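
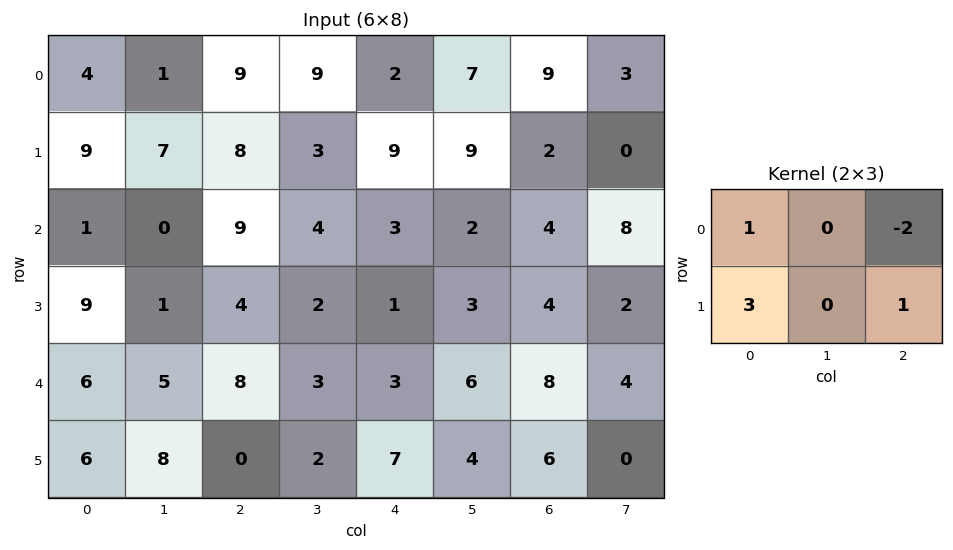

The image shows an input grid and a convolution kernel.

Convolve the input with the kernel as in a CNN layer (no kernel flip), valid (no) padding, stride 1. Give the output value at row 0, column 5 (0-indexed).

The receptive field on the input at this output position is [7 9 3 / 9 2 0]. Elementwise product with the kernel and sum: 7·1 + 3·-2 + 9·3 + 0·1.

28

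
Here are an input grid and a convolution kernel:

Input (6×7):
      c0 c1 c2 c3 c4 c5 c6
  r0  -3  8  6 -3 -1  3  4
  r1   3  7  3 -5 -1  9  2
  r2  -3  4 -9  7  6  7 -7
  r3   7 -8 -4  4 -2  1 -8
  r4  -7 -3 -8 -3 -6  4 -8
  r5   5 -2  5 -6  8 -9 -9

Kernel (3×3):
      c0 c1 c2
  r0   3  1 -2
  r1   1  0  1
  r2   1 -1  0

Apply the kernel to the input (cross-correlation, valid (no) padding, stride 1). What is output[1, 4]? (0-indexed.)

The receptive field on the input at this output position is [-1 9 2 / 6 7 -7 / -2 1 -8]. Elementwise product with the kernel and sum: -1·3 + 9·1 + 2·-2 + 6·1 + -7·1 + -2·1 + 1·-1.

-2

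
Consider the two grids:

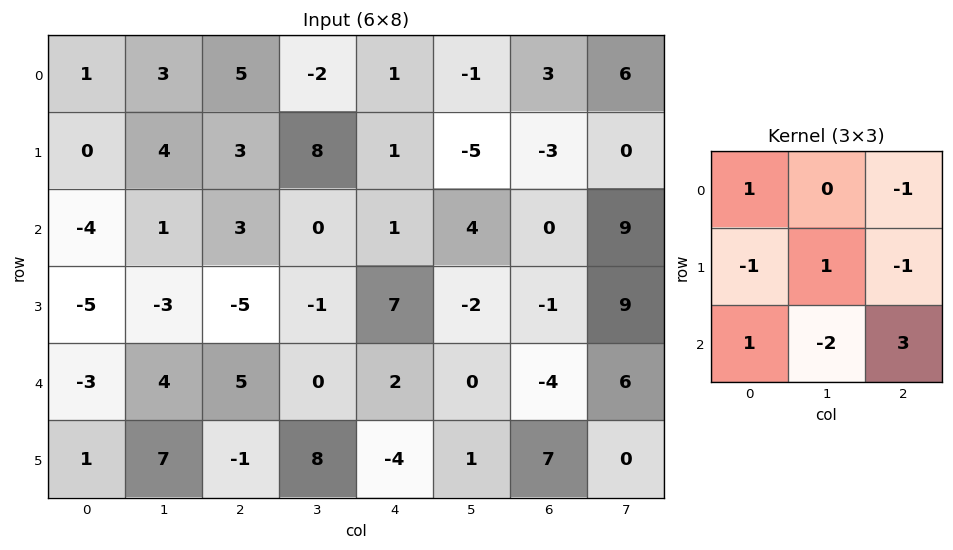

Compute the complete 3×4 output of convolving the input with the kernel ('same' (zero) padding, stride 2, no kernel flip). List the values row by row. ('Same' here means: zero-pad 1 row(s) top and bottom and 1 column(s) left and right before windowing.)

10 26 -5 -1
-8 2 -11 9
15 32 22 -34

Output[0,0]: The receptive field on the zero-padded input at this output position is [0 0 0 / 0 1 3 / 0 0 4]. Elementwise product with the kernel and sum: 0·1 + 0·-1 + 0·-1 + 1·1 + 3·-1 + 0·1 + 0·-2 + 4·3.
Output[0,1]: The receptive field on the zero-padded input at this output position is [0 0 0 / 3 5 -2 / 4 3 8]. Elementwise product with the kernel and sum: 0·1 + 0·-1 + 3·-1 + 5·1 + -2·-1 + 4·1 + 3·-2 + 8·3.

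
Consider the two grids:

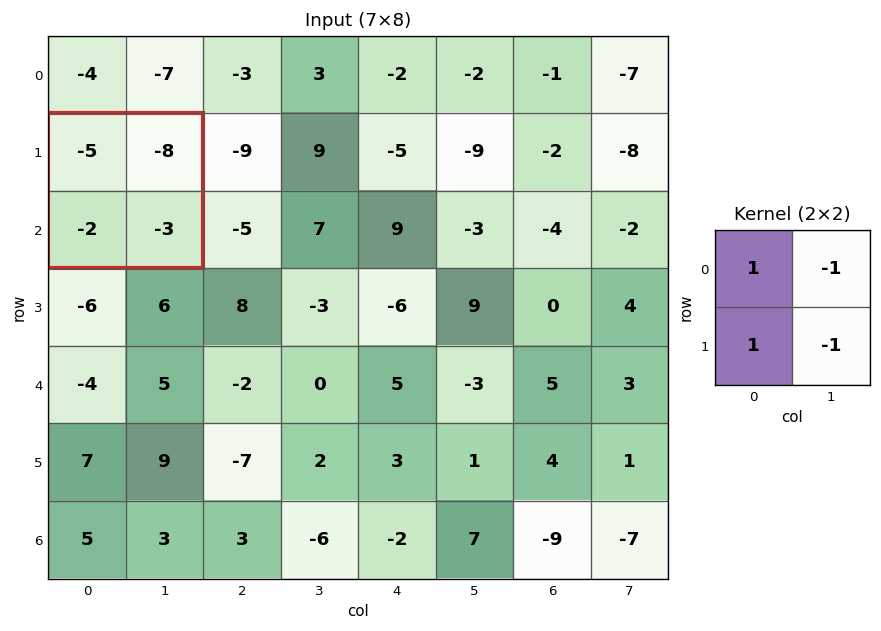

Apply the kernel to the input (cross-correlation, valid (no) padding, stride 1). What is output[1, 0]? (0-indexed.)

The receptive field on the input at this output position is [-5 -8 / -2 -3]. Elementwise product with the kernel and sum: -5·1 + -8·-1 + -2·1 + -3·-1.

4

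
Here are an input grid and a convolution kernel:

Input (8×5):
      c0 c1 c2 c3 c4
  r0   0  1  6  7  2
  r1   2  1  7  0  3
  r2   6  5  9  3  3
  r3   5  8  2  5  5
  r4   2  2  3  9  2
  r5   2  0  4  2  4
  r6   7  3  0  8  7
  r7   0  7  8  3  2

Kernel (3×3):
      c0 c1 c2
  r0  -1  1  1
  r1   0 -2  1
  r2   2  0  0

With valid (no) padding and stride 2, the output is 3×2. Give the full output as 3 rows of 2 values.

Output[0,0]: The receptive field on the input at this output position is [0 1 6 / 2 1 7 / 6 5 9]. Elementwise product with the kernel and sum: 0·-1 + 1·1 + 6·1 + 1·-2 + 7·1 + 6·2.
Output[0,1]: The receptive field on the input at this output position is [6 7 2 / 7 0 3 / 9 3 3]. Elementwise product with the kernel and sum: 6·-1 + 7·1 + 2·1 + 0·-2 + 3·1 + 9·2.

24 24
-2 -2
21 8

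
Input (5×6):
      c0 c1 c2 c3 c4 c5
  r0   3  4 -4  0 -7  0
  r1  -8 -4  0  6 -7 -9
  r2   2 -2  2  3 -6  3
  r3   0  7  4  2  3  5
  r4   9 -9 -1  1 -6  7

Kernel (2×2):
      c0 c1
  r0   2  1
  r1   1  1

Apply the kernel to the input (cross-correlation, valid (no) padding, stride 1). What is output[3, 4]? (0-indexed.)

12

The receptive field on the input at this output position is [3 5 / -6 7]. Elementwise product with the kernel and sum: 3·2 + 5·1 + -6·1 + 7·1.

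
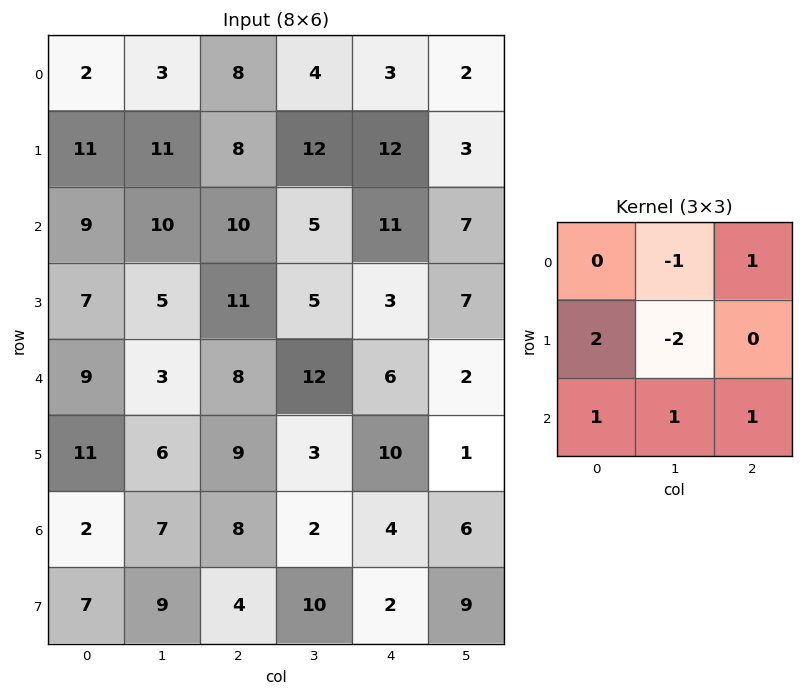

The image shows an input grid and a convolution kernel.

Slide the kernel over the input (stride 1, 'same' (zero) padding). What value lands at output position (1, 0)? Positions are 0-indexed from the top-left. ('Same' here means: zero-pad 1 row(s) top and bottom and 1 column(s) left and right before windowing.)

The receptive field on the zero-padded input at this output position is [0 2 3 / 0 11 11 / 0 9 10]. Elementwise product with the kernel and sum: 2·-1 + 3·1 + 0·2 + 11·-2 + 0·1 + 9·1 + 10·1.

-2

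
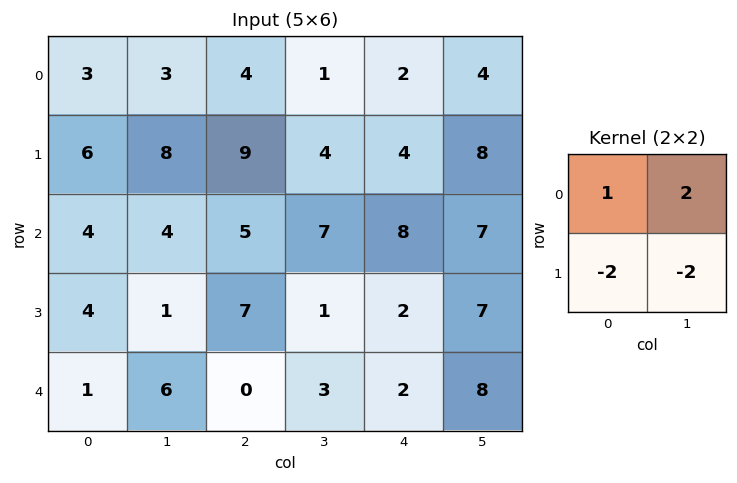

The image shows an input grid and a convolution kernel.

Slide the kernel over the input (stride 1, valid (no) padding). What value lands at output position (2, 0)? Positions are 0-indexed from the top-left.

2

The receptive field on the input at this output position is [4 4 / 4 1]. Elementwise product with the kernel and sum: 4·1 + 4·2 + 4·-2 + 1·-2.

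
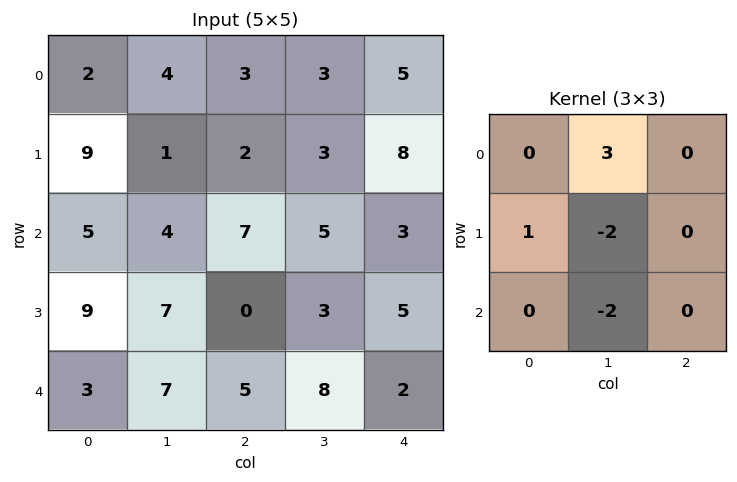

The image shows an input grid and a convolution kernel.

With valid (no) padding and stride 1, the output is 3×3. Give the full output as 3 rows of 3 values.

11 -8 -5
-14 -4 0
-7 18 -7

Output[0,0]: The receptive field on the input at this output position is [2 4 3 / 9 1 2 / 5 4 7]. Elementwise product with the kernel and sum: 4·3 + 9·1 + 1·-2 + 4·-2.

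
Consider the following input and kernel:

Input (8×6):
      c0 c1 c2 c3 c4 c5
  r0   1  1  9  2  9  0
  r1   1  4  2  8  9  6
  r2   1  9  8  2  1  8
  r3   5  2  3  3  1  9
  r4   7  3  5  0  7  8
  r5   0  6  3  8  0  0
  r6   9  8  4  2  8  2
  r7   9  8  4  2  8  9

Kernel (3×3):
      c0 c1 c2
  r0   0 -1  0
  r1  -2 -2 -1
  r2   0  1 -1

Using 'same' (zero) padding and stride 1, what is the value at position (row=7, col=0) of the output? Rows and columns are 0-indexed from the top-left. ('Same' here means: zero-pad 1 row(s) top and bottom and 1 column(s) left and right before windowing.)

-35

The receptive field on the zero-padded input at this output position is [0 9 8 / 0 9 8 / 0 0 0]. Elementwise product with the kernel and sum: 9·-1 + 0·-2 + 9·-2 + 8·-1 + 0·1 + 0·-1.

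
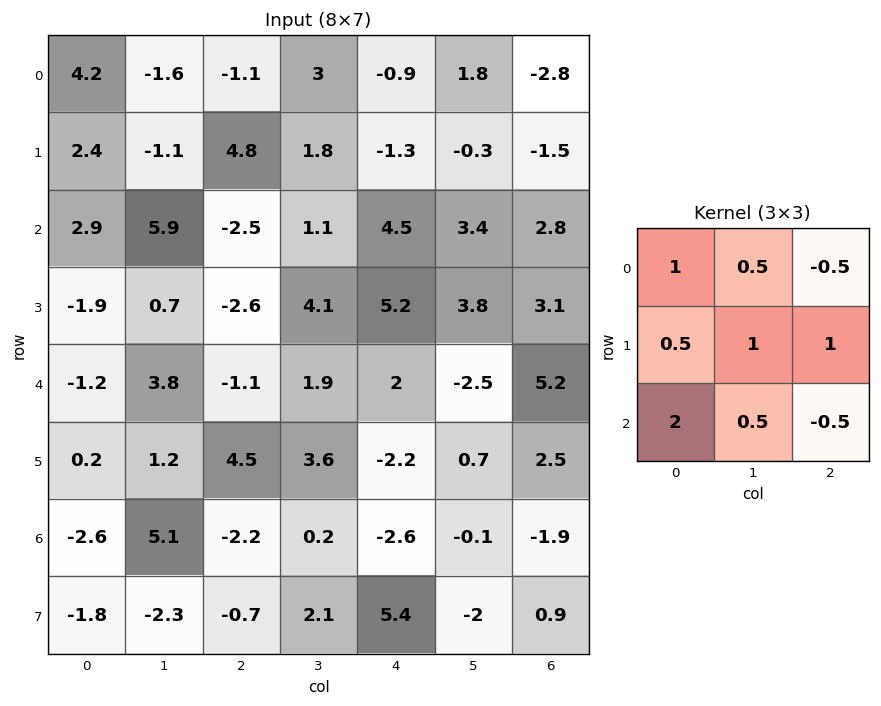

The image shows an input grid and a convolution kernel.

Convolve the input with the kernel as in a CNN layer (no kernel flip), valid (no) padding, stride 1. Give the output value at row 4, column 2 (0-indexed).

The receptive field on the input at this output position is [-1.1 1.9 2 / 4.5 3.6 -2.2 / -2.2 0.2 -2.6]. Elementwise product with the kernel and sum: -1.1·1 + 1.9·0.5 + 2·-0.5 + 4.5·0.5 + 3.6·1 + -2.2·1 + -2.2·2 + 0.2·0.5 + -2.6·-0.5.

-0.5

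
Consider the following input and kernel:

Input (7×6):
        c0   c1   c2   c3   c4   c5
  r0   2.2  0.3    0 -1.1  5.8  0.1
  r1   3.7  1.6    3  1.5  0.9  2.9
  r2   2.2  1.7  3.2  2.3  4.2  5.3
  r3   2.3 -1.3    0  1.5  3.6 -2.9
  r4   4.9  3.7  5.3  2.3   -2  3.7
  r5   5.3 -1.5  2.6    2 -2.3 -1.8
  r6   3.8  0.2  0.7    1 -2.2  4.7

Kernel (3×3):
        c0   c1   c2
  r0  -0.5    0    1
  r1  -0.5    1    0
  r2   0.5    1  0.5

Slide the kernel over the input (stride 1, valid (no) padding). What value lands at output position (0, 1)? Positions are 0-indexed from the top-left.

6.15

The receptive field on the input at this output position is [0.3 0 -1.1 / 1.6 3 1.5 / 1.7 3.2 2.3]. Elementwise product with the kernel and sum: 0.3·-0.5 + -1.1·1 + 1.6·-0.5 + 3·1 + 1.7·0.5 + 3.2·1 + 2.3·0.5.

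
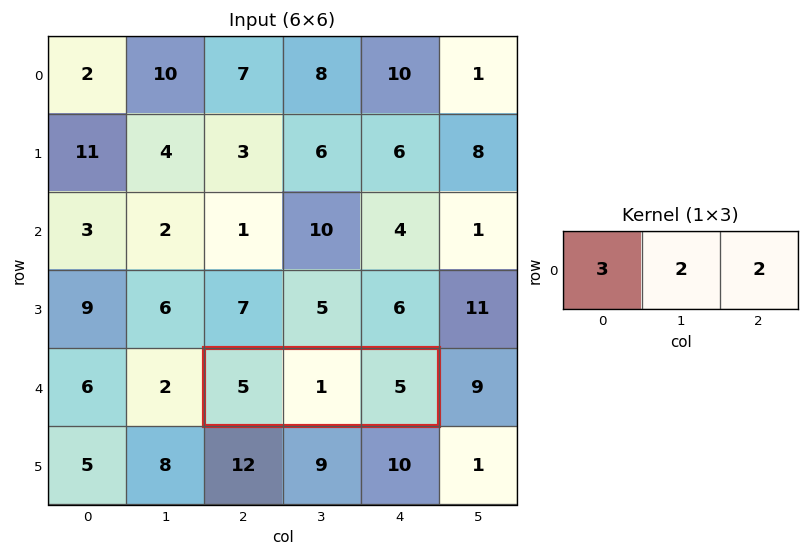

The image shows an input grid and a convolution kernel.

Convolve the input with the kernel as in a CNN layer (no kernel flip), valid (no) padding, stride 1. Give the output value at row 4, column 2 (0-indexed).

The receptive field on the input at this output position is [5 1 5]. Elementwise product with the kernel and sum: 5·3 + 1·2 + 5·2.

27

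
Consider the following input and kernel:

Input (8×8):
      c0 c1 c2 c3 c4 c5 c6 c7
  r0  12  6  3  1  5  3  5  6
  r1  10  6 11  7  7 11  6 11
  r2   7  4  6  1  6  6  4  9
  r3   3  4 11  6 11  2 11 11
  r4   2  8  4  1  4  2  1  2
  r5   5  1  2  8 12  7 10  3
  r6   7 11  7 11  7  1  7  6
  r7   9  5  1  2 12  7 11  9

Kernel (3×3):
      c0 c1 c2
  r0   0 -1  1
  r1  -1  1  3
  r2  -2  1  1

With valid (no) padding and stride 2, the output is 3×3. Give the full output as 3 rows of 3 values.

22 16 22
44 30 17
2 49 18

Output[0,0]: The receptive field on the input at this output position is [12 6 3 / 10 6 11 / 7 4 6]. Elementwise product with the kernel and sum: 6·-1 + 3·1 + 10·-1 + 6·1 + 11·3 + 7·-2 + 4·1 + 6·1.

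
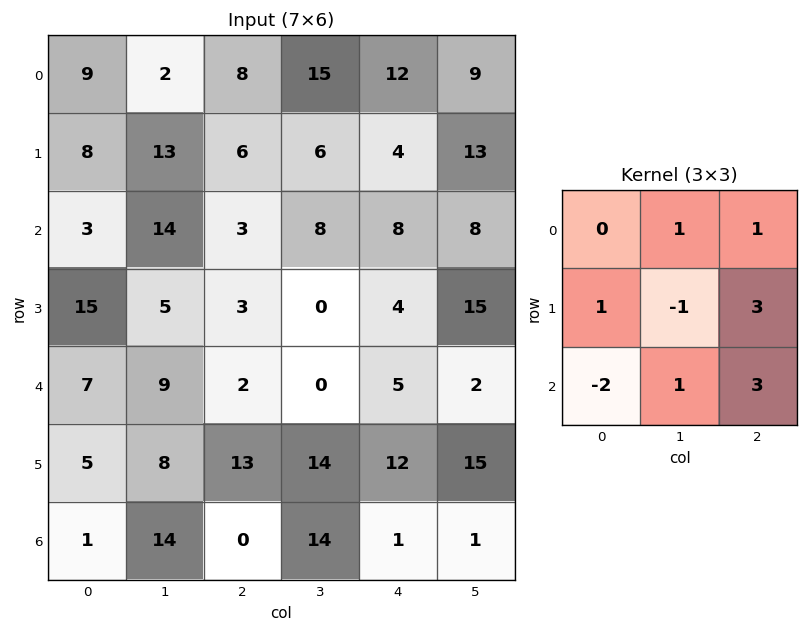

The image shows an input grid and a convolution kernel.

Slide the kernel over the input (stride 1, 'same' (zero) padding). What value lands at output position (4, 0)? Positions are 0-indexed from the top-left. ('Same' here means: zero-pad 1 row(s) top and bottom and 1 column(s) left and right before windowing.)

69

The receptive field on the zero-padded input at this output position is [0 15 5 / 0 7 9 / 0 5 8]. Elementwise product with the kernel and sum: 15·1 + 5·1 + 0·1 + 7·-1 + 9·3 + 0·-2 + 5·1 + 8·3.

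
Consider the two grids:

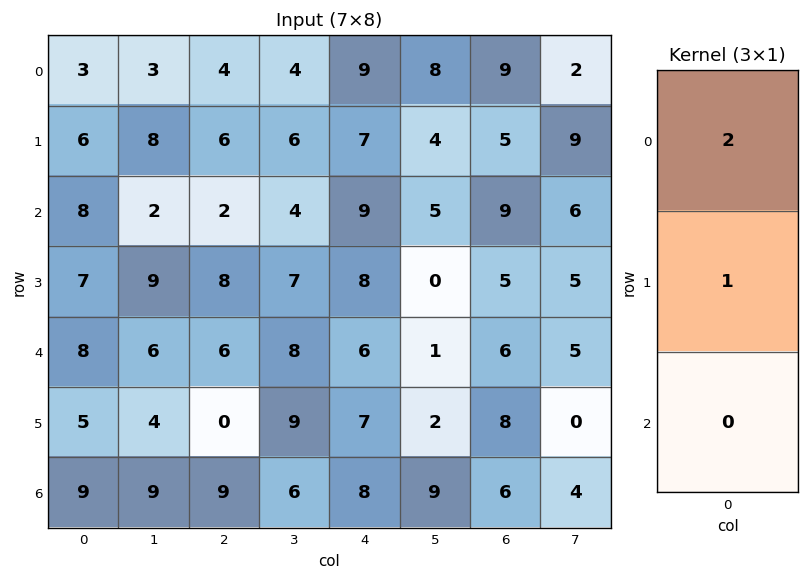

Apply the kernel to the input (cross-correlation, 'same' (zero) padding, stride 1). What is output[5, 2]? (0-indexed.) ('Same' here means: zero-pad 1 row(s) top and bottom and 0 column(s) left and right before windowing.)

The receptive field on the zero-padded input at this output position is [6 / 0 / 9]. Elementwise product with the kernel and sum: 6·2 + 0·1.

12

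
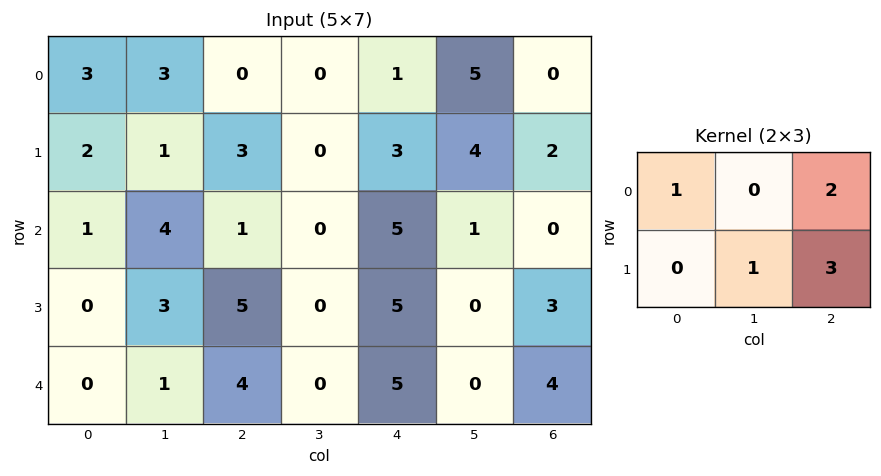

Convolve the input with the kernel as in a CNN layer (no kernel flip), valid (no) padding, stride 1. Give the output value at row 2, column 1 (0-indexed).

The receptive field on the input at this output position is [4 1 0 / 3 5 0]. Elementwise product with the kernel and sum: 4·1 + 0·2 + 5·1 + 0·3.

9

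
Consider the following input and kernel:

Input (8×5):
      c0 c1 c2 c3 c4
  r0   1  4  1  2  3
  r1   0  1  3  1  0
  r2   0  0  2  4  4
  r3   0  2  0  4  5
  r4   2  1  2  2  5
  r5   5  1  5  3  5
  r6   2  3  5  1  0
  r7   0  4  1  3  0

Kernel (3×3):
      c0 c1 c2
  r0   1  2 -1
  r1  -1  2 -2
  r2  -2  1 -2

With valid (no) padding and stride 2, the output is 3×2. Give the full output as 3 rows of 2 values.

0 -7
-5 -8
-22 -17

Output[0,0]: The receptive field on the input at this output position is [1 4 1 / 0 1 3 / 0 0 2]. Elementwise product with the kernel and sum: 1·1 + 4·2 + 1·-1 + 0·-1 + 1·2 + 3·-2 + 0·-2 + 0·1 + 2·-2.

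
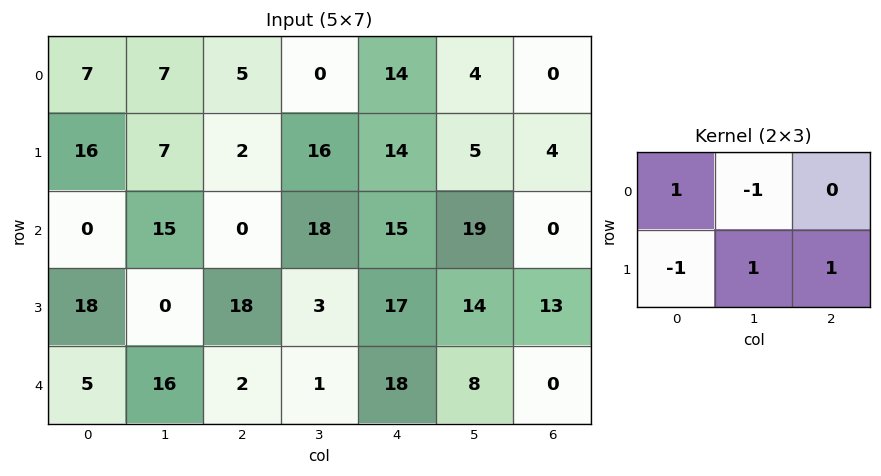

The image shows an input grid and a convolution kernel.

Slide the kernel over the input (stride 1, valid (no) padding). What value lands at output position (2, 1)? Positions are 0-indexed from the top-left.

The receptive field on the input at this output position is [15 0 18 / 0 18 3]. Elementwise product with the kernel and sum: 15·1 + 0·-1 + 0·-1 + 18·1 + 3·1.

36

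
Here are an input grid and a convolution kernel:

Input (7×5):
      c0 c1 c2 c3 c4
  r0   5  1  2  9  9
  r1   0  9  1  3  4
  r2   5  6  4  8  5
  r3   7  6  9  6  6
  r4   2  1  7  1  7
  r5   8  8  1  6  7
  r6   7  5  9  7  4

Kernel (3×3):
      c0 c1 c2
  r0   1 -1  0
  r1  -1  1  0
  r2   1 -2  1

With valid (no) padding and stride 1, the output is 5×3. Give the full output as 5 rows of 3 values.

10 -3 -12
-4 0 5
5 -7 5
-7 15 -7
7 -19 10

Output[0,0]: The receptive field on the input at this output position is [5 1 2 / 0 9 1 / 5 6 4]. Elementwise product with the kernel and sum: 5·1 + 1·-1 + 0·-1 + 9·1 + 5·1 + 6·-2 + 4·1.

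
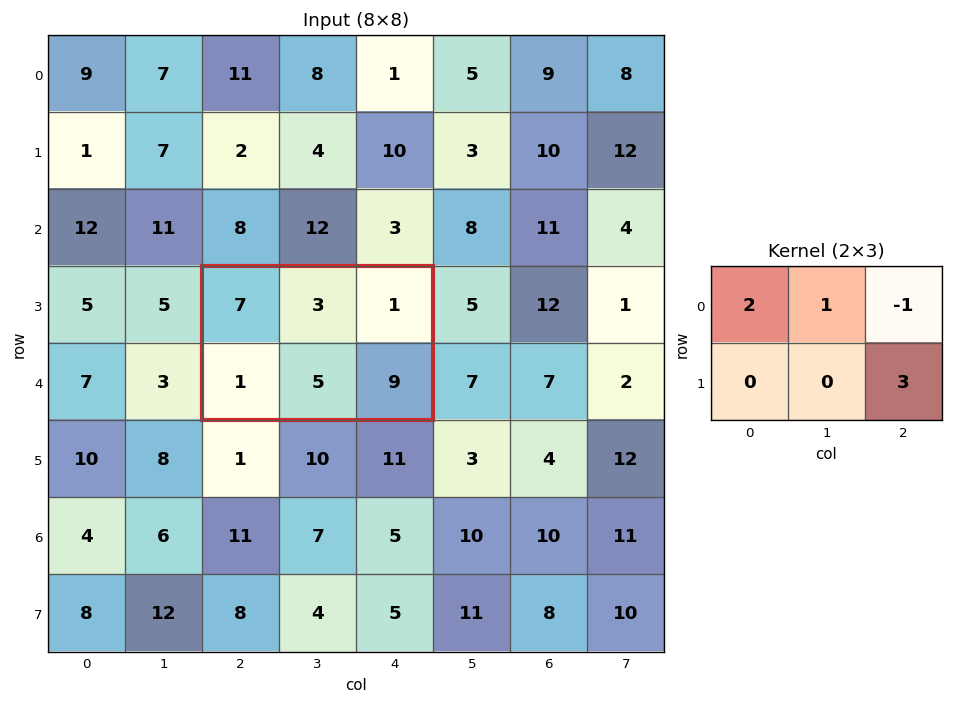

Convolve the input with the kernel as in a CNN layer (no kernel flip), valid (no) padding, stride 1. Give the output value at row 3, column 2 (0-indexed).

43

The receptive field on the input at this output position is [7 3 1 / 1 5 9]. Elementwise product with the kernel and sum: 7·2 + 3·1 + 1·-1 + 9·3.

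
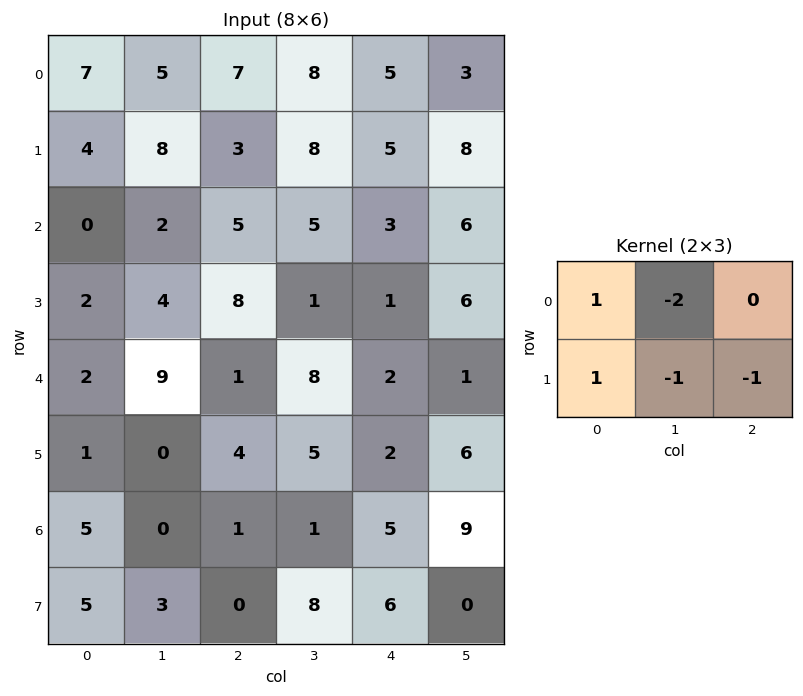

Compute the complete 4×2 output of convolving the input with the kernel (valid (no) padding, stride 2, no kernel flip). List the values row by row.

-10 -19
-14 1
-19 -18
7 -15

Output[0,0]: The receptive field on the input at this output position is [7 5 7 / 4 8 3]. Elementwise product with the kernel and sum: 7·1 + 5·-2 + 4·1 + 8·-1 + 3·-1.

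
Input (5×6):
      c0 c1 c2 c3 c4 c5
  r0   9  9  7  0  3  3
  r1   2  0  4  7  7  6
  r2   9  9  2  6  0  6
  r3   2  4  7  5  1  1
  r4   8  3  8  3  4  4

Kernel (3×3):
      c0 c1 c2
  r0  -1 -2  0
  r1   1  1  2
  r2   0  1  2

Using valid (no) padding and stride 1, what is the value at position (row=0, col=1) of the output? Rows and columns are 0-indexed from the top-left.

The receptive field on the input at this output position is [9 7 0 / 0 4 7 / 9 2 6]. Elementwise product with the kernel and sum: 9·-1 + 7·-2 + 0·1 + 4·1 + 7·2 + 2·1 + 6·2.

9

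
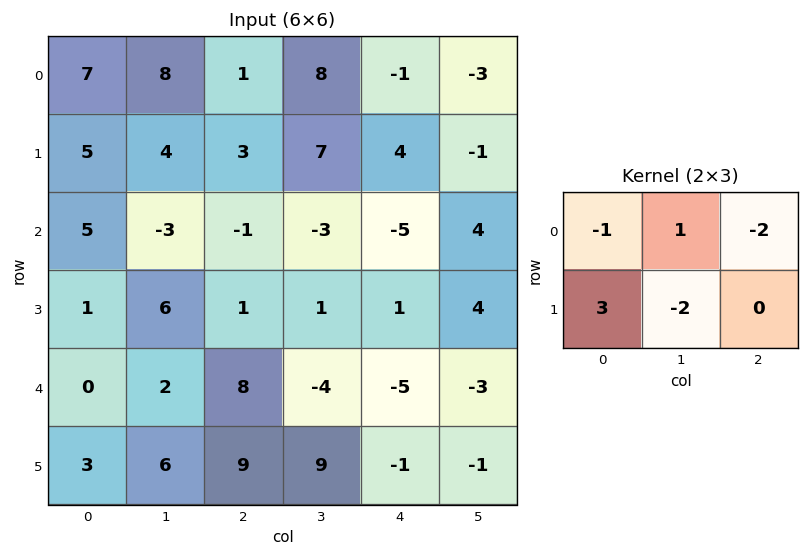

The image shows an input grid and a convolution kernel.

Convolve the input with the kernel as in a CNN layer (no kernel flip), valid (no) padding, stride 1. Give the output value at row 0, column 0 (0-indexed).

6

The receptive field on the input at this output position is [7 8 1 / 5 4 3]. Elementwise product with the kernel and sum: 7·-1 + 8·1 + 1·-2 + 5·3 + 4·-2.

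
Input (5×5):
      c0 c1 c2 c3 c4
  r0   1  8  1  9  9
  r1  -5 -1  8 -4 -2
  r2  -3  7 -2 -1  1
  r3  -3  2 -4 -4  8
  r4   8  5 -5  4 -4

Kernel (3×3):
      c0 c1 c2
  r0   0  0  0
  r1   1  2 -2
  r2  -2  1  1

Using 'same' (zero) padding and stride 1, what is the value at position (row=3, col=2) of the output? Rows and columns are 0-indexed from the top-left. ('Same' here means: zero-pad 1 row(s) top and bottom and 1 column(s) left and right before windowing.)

-9

The receptive field on the zero-padded input at this output position is [7 -2 -1 / 2 -4 -4 / 5 -5 4]. Elementwise product with the kernel and sum: 2·1 + -4·2 + -4·-2 + 5·-2 + -5·1 + 4·1.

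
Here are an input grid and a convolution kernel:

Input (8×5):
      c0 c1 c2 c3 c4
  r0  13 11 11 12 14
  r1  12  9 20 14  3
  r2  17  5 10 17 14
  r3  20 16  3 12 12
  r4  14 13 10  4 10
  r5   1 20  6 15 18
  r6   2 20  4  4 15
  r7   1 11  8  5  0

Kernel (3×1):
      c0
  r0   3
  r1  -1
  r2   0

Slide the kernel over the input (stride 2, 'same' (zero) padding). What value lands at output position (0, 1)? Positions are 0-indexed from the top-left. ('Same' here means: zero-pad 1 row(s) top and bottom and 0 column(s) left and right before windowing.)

The receptive field on the zero-padded input at this output position is [0 / 11 / 20]. Elementwise product with the kernel and sum: 0·3 + 11·-1.

-11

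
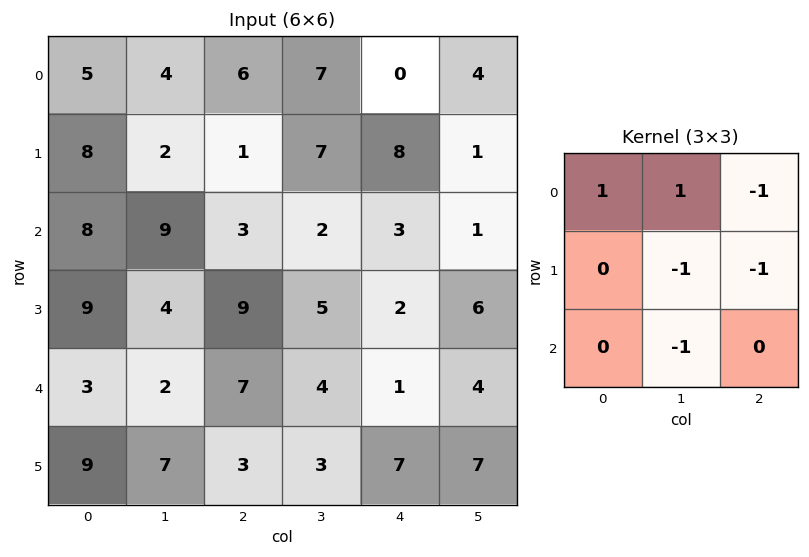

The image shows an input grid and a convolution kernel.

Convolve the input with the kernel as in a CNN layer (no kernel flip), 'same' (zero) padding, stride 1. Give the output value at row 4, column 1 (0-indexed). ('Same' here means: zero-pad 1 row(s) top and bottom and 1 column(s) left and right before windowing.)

-12

The receptive field on the zero-padded input at this output position is [9 4 9 / 3 2 7 / 9 7 3]. Elementwise product with the kernel and sum: 9·1 + 4·1 + 9·-1 + 2·-1 + 7·-1 + 7·-1.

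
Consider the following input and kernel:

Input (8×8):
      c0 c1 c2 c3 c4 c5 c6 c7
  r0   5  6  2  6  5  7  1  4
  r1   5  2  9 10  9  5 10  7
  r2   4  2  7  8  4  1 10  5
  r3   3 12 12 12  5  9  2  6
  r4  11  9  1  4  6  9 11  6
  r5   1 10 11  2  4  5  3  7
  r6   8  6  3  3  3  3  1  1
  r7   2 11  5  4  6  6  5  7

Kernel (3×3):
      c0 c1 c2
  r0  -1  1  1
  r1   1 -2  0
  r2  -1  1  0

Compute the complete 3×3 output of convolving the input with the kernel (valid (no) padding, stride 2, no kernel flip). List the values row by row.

Output[0,0]: The receptive field on the input at this output position is [5 6 2 / 5 2 9 / 4 2 7]. Elementwise product with the kernel and sum: 5·-1 + 6·1 + 2·1 + 5·1 + 2·-2 + 4·-1 + 2·1.
Output[0,1]: The receptive field on the input at this output position is [2 6 5 / 9 10 9 / 7 8 4]. Elementwise product with the kernel and sum: 2·-1 + 6·1 + 5·1 + 9·1 + 10·-2 + 7·-1 + 8·1.

2 -1 -1
-18 -4 -3
-22 16 8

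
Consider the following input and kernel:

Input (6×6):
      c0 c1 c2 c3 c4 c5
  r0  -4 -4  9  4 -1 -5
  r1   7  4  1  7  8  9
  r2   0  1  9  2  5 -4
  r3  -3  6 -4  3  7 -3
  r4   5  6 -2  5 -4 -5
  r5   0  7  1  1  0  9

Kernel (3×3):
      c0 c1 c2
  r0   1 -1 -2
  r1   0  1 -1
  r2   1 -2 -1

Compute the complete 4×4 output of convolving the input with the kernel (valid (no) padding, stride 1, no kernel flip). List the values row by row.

Output[0,0]: The receptive field on the input at this output position is [-4 -4 9 / 7 4 1 / 0 1 9]. Elementwise product with the kernel and sum: -4·1 + -4·-1 + 9·-2 + 4·1 + 1·-1 + 0·1 + 1·-2 + 9·-1.

-26 -46 6 10
-18 7 -42 -18
-14 -14 -15 33
-8 1 -13 -5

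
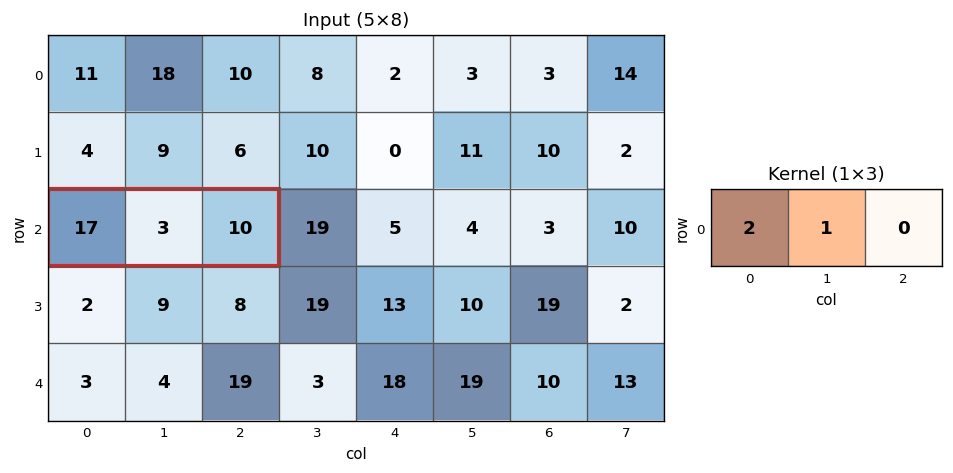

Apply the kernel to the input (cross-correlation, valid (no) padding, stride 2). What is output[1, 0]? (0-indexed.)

The receptive field on the input at this output position is [17 3 10]. Elementwise product with the kernel and sum: 17·2 + 3·1.

37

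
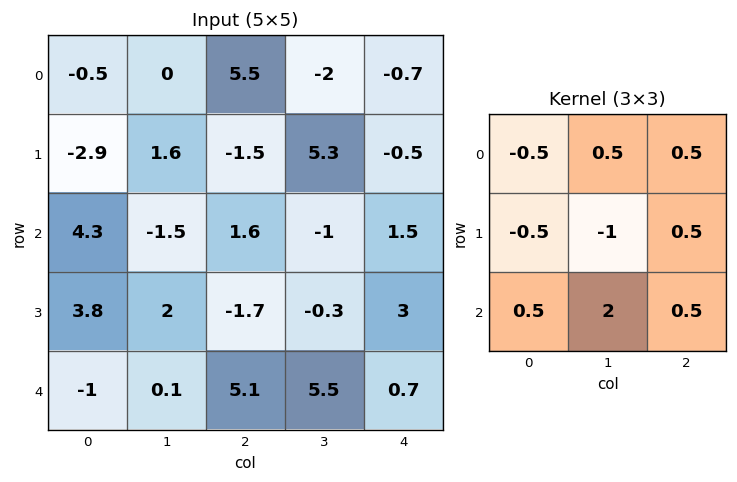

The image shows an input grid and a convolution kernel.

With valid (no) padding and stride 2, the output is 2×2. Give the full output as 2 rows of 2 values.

Output[0,0]: The receptive field on the input at this output position is [-0.5 0 5.5 / -2.9 1.6 -1.5 / 4.3 -1.5 1.6]. Elementwise product with the kernel and sum: -0.5·-0.5 + 0·0.5 + 5.5·0.5 + -2.9·-0.5 + 1.6·-1 + -1.5·0.5 + 4.3·0.5 + -1.5·2 + 1.6·0.5.
Output[0,1]: The receptive field on the input at this output position is [5.5 -2 -0.7 / -1.5 5.3 -0.5 / 1.6 -1 1.5]. Elementwise product with the kernel and sum: 5.5·-0.5 + -2·0.5 + -0.7·0.5 + -1.5·-0.5 + 5.3·-1 + -0.5·0.5 + 1.6·0.5 + -1·2 + 1.5·0.5.

2.05 -9.35
-4.6 16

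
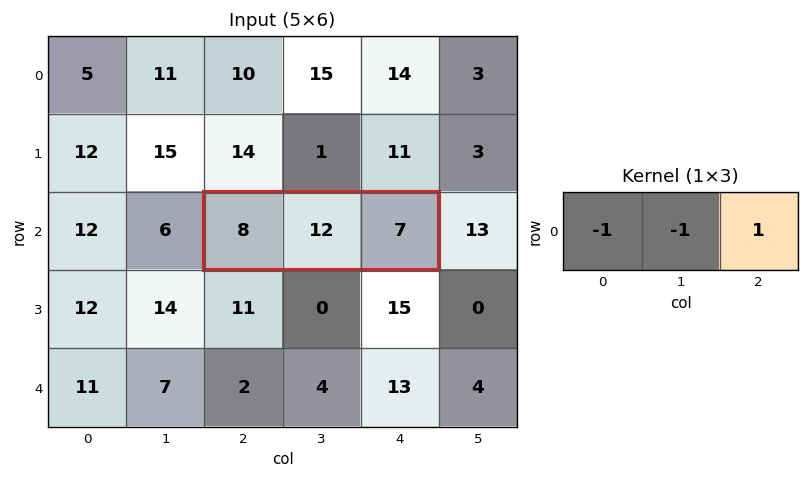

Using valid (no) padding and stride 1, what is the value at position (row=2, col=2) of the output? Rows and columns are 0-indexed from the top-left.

-13

The receptive field on the input at this output position is [8 12 7]. Elementwise product with the kernel and sum: 8·-1 + 12·-1 + 7·1.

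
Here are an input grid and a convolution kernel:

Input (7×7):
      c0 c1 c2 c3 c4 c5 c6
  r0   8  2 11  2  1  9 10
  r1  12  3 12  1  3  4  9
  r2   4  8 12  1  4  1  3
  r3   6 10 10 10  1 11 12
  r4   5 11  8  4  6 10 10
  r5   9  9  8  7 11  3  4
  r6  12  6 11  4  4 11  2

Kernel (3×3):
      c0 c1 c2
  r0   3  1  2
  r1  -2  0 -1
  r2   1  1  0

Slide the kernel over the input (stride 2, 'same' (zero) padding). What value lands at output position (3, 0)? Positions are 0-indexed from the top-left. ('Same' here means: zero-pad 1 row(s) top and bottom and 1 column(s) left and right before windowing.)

The receptive field on the zero-padded input at this output position is [0 9 9 / 0 12 6 / 0 0 0]. Elementwise product with the kernel and sum: 0·3 + 9·1 + 9·2 + 0·-2 + 6·-1 + 0·1 + 0·1.

21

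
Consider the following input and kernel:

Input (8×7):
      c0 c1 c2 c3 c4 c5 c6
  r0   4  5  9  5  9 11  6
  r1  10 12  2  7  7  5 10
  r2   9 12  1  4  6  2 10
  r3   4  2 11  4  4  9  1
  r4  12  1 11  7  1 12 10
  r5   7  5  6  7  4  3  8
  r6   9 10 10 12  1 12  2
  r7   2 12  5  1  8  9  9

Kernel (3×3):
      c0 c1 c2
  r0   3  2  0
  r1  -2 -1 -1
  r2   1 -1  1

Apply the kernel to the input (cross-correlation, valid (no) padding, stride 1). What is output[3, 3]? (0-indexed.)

-1

The receptive field on the input at this output position is [4 4 9 / 7 1 12 / 7 4 3]. Elementwise product with the kernel and sum: 4·3 + 4·2 + 7·-2 + 1·-1 + 12·-1 + 7·1 + 4·-1 + 3·1.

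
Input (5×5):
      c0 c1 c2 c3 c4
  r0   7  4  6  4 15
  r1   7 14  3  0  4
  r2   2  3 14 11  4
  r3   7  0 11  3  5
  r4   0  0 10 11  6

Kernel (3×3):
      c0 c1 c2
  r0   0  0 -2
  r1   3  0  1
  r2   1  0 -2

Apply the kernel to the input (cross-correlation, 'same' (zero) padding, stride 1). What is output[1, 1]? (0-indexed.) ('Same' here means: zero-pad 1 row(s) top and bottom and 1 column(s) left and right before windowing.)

-14

The receptive field on the zero-padded input at this output position is [7 4 6 / 7 14 3 / 2 3 14]. Elementwise product with the kernel and sum: 6·-2 + 7·3 + 3·1 + 2·1 + 14·-2.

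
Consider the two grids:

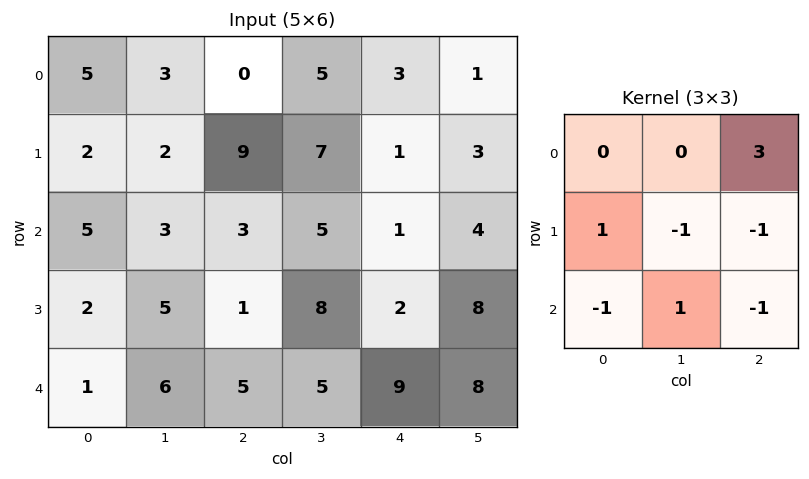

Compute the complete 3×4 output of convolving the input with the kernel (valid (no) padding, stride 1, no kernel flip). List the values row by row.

Output[0,0]: The receptive field on the input at this output position is [5 3 0 / 2 2 9 / 5 3 3]. Elementwise product with the kernel and sum: 0·3 + 2·1 + 2·-1 + 9·-1 + 5·-1 + 3·1 + 3·-1.
Output[0,1]: The receptive field on the input at this output position is [3 0 5 / 2 9 7 / 3 3 5]. Elementwise product with the kernel and sum: 5·3 + 2·1 + 9·-1 + 7·-1 + 3·-1 + 3·1 + 5·-1.

-14 -4 11 -2
28 4 5 -5
5 5 -15 6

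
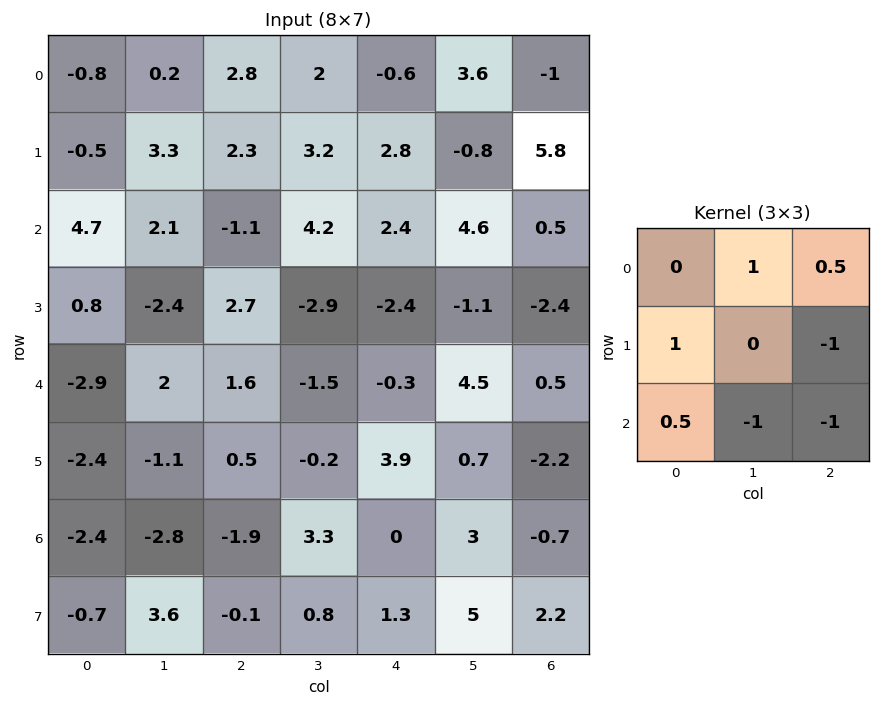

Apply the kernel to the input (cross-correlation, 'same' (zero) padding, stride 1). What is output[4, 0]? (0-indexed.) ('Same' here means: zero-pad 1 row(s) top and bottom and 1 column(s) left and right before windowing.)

1.1

The receptive field on the zero-padded input at this output position is [0 0.8 -2.4 / 0 -2.9 2 / 0 -2.4 -1.1]. Elementwise product with the kernel and sum: 0.8·1 + -2.4·0.5 + 0·1 + 2·-1 + 0·0.5 + -2.4·-1 + -1.1·-1.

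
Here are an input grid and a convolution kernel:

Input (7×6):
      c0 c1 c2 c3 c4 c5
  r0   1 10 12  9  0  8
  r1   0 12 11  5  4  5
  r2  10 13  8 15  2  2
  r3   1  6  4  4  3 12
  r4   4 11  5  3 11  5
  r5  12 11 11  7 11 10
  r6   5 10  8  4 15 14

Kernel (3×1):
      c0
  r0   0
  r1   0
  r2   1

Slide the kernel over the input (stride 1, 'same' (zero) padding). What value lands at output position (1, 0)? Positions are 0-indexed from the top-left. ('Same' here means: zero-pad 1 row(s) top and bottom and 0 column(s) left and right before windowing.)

The receptive field on the zero-padded input at this output position is [1 / 0 / 10]. Elementwise product with the kernel and sum: 10·1.

10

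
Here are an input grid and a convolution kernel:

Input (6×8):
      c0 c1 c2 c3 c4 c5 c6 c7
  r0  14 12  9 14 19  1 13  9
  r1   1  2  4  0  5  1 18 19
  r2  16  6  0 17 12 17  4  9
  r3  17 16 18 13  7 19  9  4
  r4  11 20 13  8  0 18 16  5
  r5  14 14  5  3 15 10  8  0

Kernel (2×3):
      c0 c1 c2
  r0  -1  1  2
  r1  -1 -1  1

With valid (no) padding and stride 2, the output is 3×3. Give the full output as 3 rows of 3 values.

17 44 20
-25 17 -4
12 2 33

Output[0,0]: The receptive field on the input at this output position is [14 12 9 / 1 2 4]. Elementwise product with the kernel and sum: 14·-1 + 12·1 + 9·2 + 1·-1 + 2·-1 + 4·1.
Output[0,1]: The receptive field on the input at this output position is [9 14 19 / 4 0 5]. Elementwise product with the kernel and sum: 9·-1 + 14·1 + 19·2 + 4·-1 + 0·-1 + 5·1.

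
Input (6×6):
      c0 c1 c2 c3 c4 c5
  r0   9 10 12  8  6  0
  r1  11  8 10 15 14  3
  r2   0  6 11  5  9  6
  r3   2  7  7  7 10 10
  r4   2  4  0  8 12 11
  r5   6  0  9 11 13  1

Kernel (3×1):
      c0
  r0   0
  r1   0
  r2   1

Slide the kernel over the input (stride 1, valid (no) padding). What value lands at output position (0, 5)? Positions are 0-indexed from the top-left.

The receptive field on the input at this output position is [0 / 3 / 6]. Elementwise product with the kernel and sum: 6·1.

6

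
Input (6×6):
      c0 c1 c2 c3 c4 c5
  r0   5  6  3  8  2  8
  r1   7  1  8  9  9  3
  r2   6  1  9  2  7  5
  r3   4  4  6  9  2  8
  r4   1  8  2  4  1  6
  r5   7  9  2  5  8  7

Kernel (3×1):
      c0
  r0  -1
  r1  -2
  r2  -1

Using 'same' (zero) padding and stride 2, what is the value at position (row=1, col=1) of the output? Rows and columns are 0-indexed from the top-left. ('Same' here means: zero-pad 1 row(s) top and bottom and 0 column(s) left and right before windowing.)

-32

The receptive field on the zero-padded input at this output position is [8 / 9 / 6]. Elementwise product with the kernel and sum: 8·-1 + 9·-2 + 6·-1.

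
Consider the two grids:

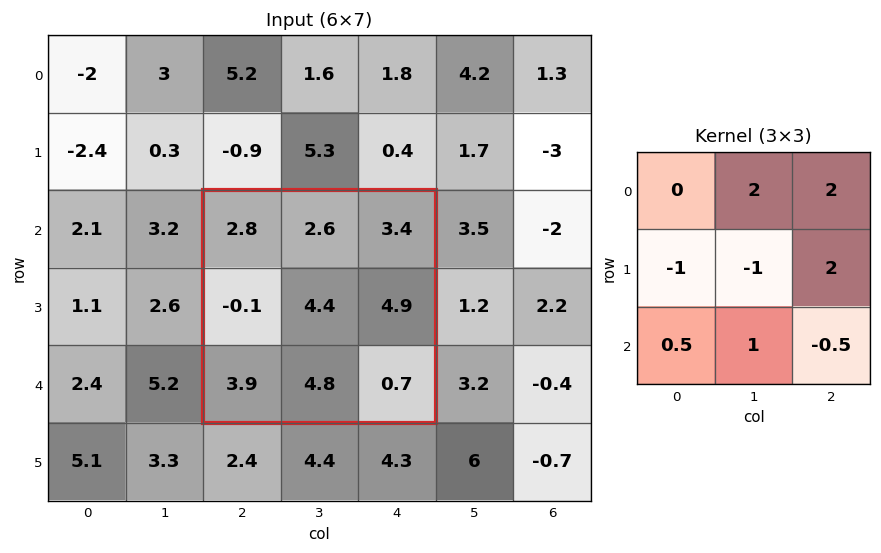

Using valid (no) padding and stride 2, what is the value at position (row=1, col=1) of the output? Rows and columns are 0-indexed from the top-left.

The receptive field on the input at this output position is [2.8 2.6 3.4 / -0.1 4.4 4.9 / 3.9 4.8 0.7]. Elementwise product with the kernel and sum: 2.6·2 + 3.4·2 + -0.1·-1 + 4.4·-1 + 4.9·2 + 3.9·0.5 + 4.8·1 + 0.7·-0.5.

23.9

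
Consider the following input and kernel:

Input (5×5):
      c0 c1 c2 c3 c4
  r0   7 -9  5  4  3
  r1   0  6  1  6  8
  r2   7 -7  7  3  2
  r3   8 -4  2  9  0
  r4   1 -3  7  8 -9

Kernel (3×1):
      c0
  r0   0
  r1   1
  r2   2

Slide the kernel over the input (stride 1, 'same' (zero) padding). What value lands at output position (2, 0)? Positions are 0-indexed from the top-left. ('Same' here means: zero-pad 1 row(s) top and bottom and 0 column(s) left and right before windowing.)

23

The receptive field on the zero-padded input at this output position is [0 / 7 / 8]. Elementwise product with the kernel and sum: 7·1 + 8·2.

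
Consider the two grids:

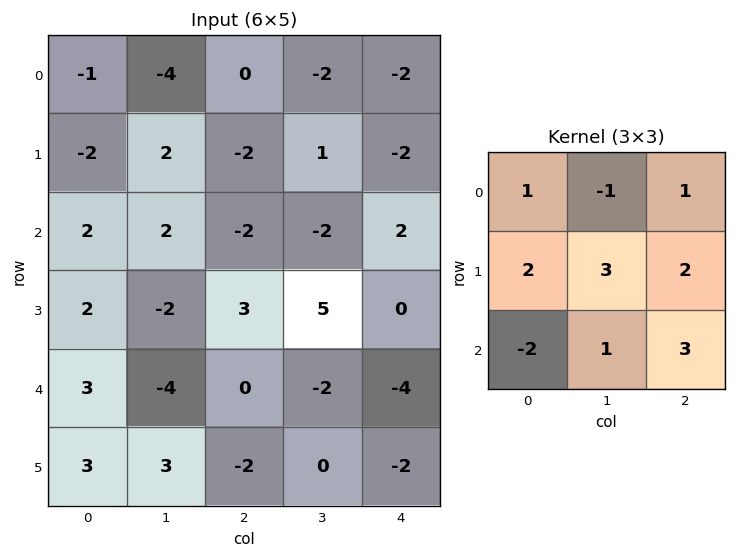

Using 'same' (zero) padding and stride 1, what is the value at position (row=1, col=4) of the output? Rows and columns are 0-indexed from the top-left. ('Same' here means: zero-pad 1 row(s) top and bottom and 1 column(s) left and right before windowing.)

The receptive field on the zero-padded input at this output position is [-2 -2 0 / 1 -2 0 / -2 2 0]. Elementwise product with the kernel and sum: -2·1 + -2·-1 + 0·1 + 1·2 + -2·3 + 0·2 + -2·-2 + 2·1 + 0·3.

2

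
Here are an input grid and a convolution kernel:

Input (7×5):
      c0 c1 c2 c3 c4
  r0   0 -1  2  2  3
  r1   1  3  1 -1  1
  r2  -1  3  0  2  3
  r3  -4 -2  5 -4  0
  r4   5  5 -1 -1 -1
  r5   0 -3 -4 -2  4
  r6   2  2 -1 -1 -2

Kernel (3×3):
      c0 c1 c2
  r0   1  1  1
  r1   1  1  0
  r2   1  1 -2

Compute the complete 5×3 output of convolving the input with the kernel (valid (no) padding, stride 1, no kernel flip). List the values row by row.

Output[0,0]: The receptive field on the input at this output position is [0 -1 2 / 1 3 1 / -1 3 0]. Elementwise product with the kernel and sum: 0·1 + -1·1 + 2·1 + 1·1 + 3·1 + -1·1 + 3·1 + 0·-2.
Output[0,1]: The receptive field on the input at this output position is [-1 2 2 / 3 1 -1 / 3 0 2]. Elementwise product with the kernel and sum: -1·1 + 2·1 + 2·1 + 3·1 + 1·1 + 3·1 + 0·1 + 2·-2.

7 6 3
-9 17 4
8 14 6
14 0 -15
12 -1 -7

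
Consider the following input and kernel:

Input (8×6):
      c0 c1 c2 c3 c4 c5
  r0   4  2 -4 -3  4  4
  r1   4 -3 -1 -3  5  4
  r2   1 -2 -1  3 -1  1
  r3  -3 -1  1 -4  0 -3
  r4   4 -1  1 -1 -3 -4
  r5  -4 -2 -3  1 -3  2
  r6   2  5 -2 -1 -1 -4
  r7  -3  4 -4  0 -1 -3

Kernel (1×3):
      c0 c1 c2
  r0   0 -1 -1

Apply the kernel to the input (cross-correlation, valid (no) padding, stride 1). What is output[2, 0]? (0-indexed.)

3

The receptive field on the input at this output position is [1 -2 -1]. Elementwise product with the kernel and sum: -2·-1 + -1·-1.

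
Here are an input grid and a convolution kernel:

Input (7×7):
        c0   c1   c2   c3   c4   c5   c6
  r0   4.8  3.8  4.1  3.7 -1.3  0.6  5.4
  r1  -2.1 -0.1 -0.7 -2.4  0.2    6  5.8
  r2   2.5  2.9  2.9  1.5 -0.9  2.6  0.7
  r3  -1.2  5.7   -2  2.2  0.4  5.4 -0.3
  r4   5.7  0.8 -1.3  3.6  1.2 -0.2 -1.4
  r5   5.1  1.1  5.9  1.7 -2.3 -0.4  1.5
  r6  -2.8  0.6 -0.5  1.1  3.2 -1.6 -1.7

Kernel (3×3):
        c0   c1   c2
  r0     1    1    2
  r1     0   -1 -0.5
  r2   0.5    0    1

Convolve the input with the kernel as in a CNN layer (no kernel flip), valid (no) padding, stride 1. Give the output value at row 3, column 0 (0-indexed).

8.8

The receptive field on the input at this output position is [-1.2 5.7 -2 / 5.7 0.8 -1.3 / 5.1 1.1 5.9]. Elementwise product with the kernel and sum: -1.2·1 + 5.7·1 + -2·2 + 0.8·-1 + -1.3·-0.5 + 5.1·0.5 + 5.9·1.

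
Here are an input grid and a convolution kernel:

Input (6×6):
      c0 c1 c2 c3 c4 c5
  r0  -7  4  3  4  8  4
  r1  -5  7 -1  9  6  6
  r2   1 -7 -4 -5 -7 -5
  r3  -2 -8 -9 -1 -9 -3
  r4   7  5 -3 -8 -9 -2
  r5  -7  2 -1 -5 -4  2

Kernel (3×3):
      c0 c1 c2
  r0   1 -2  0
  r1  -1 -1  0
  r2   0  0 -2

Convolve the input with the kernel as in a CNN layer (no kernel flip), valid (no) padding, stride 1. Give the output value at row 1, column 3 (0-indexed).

The receptive field on the input at this output position is [9 6 6 / -5 -7 -5 / -1 -9 -3]. Elementwise product with the kernel and sum: 9·1 + 6·-2 + -5·-1 + -7·-1 + -3·-2.

15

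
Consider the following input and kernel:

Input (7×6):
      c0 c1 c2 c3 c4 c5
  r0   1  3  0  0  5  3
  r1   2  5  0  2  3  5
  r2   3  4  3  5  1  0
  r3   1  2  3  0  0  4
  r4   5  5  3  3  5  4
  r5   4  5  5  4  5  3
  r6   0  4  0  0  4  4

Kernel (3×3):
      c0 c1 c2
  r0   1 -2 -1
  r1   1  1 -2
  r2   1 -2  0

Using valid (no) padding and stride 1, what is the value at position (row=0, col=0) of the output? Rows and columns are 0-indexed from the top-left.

The receptive field on the input at this output position is [1 3 0 / 2 5 0 / 3 4 3]. Elementwise product with the kernel and sum: 1·1 + 3·-2 + 0·-1 + 2·1 + 5·1 + 0·-2 + 3·1 + 4·-2.

-3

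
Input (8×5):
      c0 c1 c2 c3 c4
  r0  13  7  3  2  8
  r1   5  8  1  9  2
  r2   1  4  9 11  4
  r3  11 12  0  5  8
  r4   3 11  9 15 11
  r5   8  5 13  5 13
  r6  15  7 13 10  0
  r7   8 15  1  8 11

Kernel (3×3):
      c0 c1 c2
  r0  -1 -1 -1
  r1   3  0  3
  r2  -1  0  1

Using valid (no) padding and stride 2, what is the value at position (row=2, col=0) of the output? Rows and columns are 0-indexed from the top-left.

38

The receptive field on the input at this output position is [3 11 9 / 8 5 13 / 15 7 13]. Elementwise product with the kernel and sum: 3·-1 + 11·-1 + 9·-1 + 8·3 + 13·3 + 15·-1 + 13·1.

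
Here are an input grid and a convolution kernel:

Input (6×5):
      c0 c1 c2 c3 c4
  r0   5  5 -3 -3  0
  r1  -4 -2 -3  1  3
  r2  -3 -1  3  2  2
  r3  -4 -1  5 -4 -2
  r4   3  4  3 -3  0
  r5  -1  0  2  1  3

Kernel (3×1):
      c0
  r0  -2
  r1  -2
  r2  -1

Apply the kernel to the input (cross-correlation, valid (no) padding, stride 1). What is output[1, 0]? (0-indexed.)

The receptive field on the input at this output position is [-4 / -3 / -4]. Elementwise product with the kernel and sum: -4·-2 + -3·-2 + -4·-1.

18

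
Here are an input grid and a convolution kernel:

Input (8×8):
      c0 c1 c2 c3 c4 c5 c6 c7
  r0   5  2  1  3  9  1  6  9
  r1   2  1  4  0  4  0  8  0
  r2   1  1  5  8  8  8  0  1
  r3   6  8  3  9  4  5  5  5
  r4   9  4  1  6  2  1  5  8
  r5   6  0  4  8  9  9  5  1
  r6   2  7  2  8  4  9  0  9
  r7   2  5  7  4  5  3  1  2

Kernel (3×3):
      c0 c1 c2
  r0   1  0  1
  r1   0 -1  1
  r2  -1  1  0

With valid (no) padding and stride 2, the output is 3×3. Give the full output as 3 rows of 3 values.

9 17 23
-4 13 7
19 10 8

Output[0,0]: The receptive field on the input at this output position is [5 2 1 / 2 1 4 / 1 1 5]. Elementwise product with the kernel and sum: 5·1 + 1·1 + 1·-1 + 4·1 + 1·-1 + 1·1.
Output[0,1]: The receptive field on the input at this output position is [1 3 9 / 4 0 4 / 5 8 8]. Elementwise product with the kernel and sum: 1·1 + 9·1 + 0·-1 + 4·1 + 5·-1 + 8·1.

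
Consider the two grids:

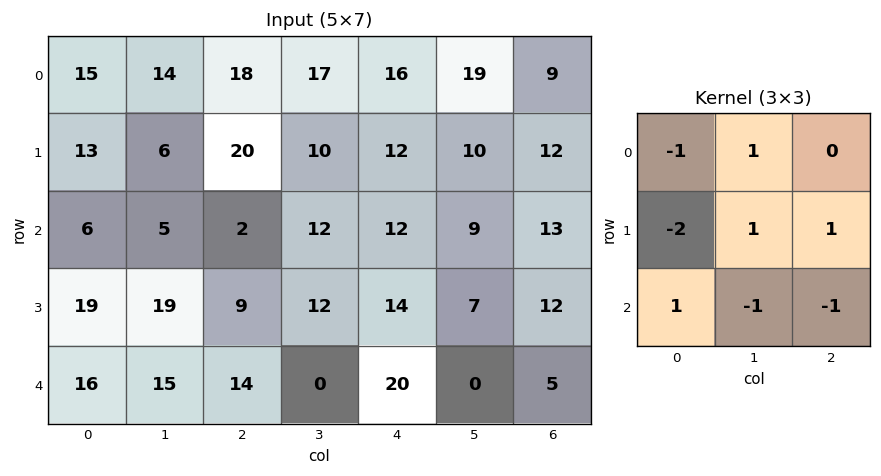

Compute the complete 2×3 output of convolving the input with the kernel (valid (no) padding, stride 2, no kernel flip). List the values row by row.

-2 -41 -9
-24 12 3

Output[0,0]: The receptive field on the input at this output position is [15 14 18 / 13 6 20 / 6 5 2]. Elementwise product with the kernel and sum: 15·-1 + 14·1 + 13·-2 + 6·1 + 20·1 + 6·1 + 5·-1 + 2·-1.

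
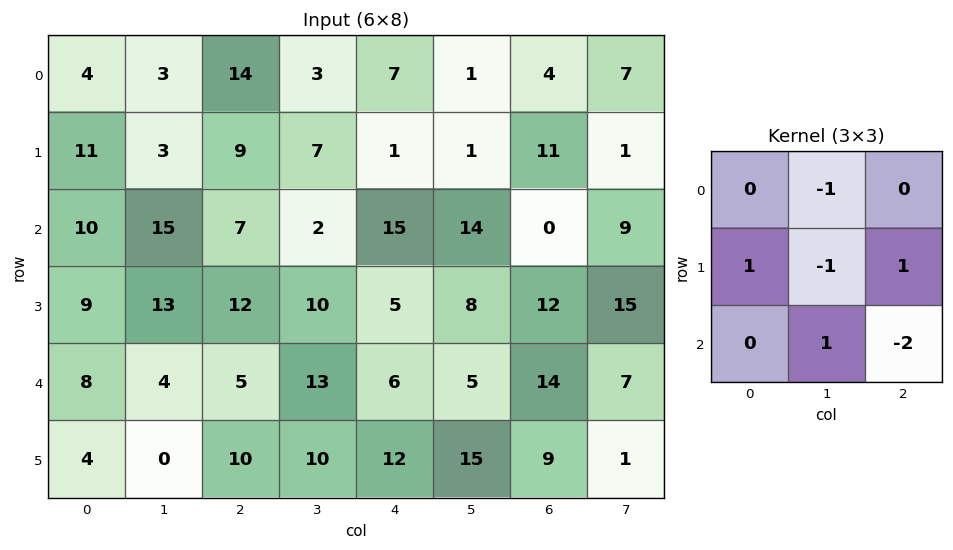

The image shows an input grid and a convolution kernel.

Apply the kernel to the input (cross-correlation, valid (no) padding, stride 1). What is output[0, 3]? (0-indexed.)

-13

The receptive field on the input at this output position is [3 7 1 / 7 1 1 / 2 15 14]. Elementwise product with the kernel and sum: 7·-1 + 7·1 + 1·-1 + 1·1 + 15·1 + 14·-2.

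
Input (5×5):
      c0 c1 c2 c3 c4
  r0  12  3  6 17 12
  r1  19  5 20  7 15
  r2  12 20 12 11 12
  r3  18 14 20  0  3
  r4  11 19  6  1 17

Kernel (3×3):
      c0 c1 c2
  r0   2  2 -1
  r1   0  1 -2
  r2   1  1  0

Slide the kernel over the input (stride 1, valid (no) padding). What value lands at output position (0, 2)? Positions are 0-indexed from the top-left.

34

The receptive field on the input at this output position is [6 17 12 / 20 7 15 / 12 11 12]. Elementwise product with the kernel and sum: 6·2 + 17·2 + 12·-1 + 7·1 + 15·-2 + 12·1 + 11·1.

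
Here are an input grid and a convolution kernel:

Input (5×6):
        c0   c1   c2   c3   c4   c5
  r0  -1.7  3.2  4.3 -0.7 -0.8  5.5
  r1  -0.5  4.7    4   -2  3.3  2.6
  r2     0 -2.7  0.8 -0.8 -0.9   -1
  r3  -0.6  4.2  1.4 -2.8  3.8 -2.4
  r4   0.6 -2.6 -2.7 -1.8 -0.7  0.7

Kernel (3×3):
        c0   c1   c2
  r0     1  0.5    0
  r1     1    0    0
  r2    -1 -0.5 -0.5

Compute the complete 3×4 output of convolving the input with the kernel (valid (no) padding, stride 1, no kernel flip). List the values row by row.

0.35 12.75 8 -1.35
-0.35 0.5 1.9 0.95
0.1 6.75 5.75 -2.25

Output[0,0]: The receptive field on the input at this output position is [-1.7 3.2 4.3 / -0.5 4.7 4 / 0 -2.7 0.8]. Elementwise product with the kernel and sum: -1.7·1 + 3.2·0.5 + -0.5·1 + 0·-1 + -2.7·-0.5 + 0.8·-0.5.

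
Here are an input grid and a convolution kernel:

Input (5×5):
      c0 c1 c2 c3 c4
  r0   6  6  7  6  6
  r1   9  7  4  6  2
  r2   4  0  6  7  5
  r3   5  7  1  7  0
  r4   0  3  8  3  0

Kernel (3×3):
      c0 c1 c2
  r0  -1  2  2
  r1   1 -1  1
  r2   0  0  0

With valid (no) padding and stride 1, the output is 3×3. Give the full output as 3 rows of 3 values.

Output[0,0]: The receptive field on the input at this output position is [6 6 7 / 9 7 4 / 4 0 6]. Elementwise product with the kernel and sum: 6·-1 + 6·2 + 7·2 + 9·1 + 7·-1 + 4·1.
Output[0,1]: The receptive field on the input at this output position is [6 7 6 / 7 4 6 / 0 6 7]. Elementwise product with the kernel and sum: 6·-1 + 7·2 + 6·2 + 7·1 + 4·-1 + 6·1.

26 29 17
23 14 16
7 39 12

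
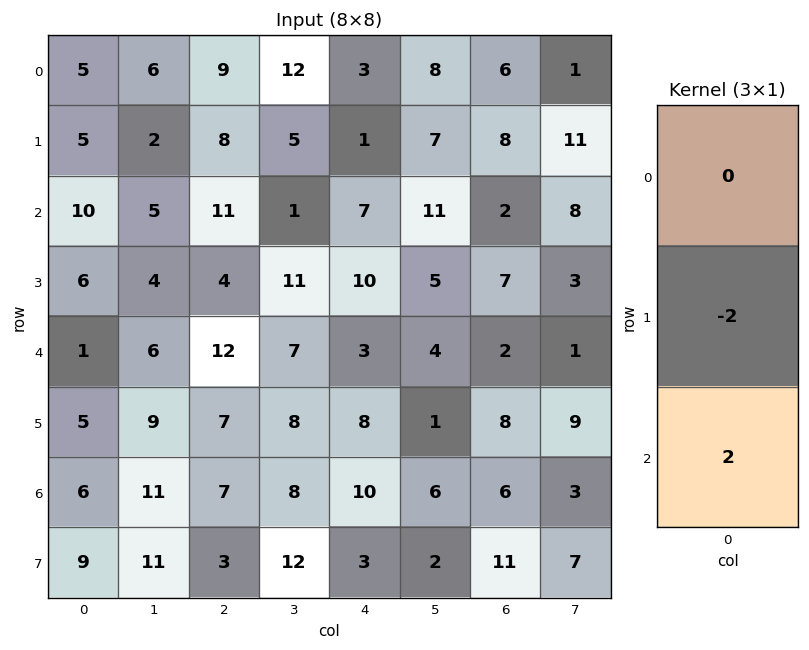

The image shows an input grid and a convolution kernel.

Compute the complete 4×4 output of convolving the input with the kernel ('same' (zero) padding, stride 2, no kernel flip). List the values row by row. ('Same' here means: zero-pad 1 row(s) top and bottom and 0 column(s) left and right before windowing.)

0 -2 -4 4
-8 -14 6 10
8 -10 10 12
6 -8 -14 10

Output[0,0]: The receptive field on the zero-padded input at this output position is [0 / 5 / 5]. Elementwise product with the kernel and sum: 5·-2 + 5·2.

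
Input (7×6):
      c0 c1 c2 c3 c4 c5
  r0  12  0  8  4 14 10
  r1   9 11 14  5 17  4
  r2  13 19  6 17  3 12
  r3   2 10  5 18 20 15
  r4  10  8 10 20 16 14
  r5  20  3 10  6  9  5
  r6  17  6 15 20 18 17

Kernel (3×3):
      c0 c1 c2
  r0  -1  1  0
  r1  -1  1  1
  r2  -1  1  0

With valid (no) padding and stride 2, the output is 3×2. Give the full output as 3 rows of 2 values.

10 15
17 54
-20 20

Output[0,0]: The receptive field on the input at this output position is [12 0 8 / 9 11 14 / 13 19 6]. Elementwise product with the kernel and sum: 12·-1 + 0·1 + 9·-1 + 11·1 + 14·1 + 13·-1 + 19·1.
Output[0,1]: The receptive field on the input at this output position is [8 4 14 / 14 5 17 / 6 17 3]. Elementwise product with the kernel and sum: 8·-1 + 4·1 + 14·-1 + 5·1 + 17·1 + 6·-1 + 17·1.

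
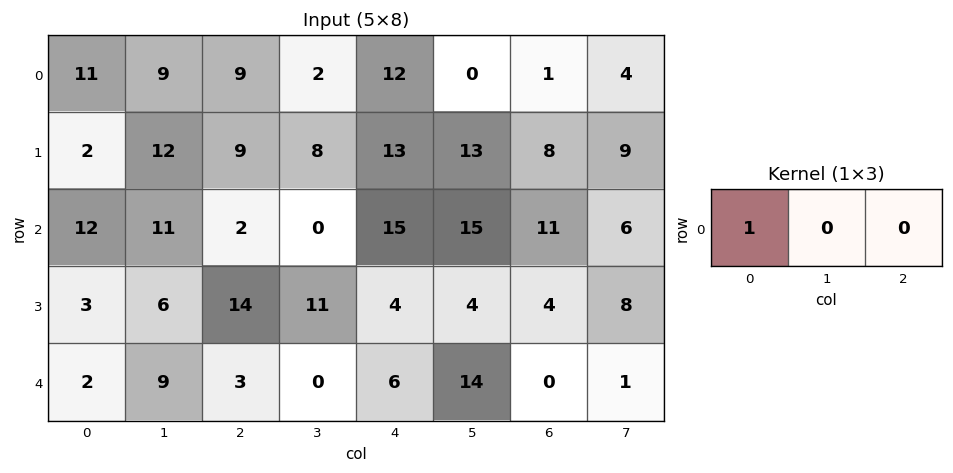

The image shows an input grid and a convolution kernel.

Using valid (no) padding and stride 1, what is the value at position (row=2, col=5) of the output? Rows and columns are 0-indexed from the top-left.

15

The receptive field on the input at this output position is [15 11 6]. Elementwise product with the kernel and sum: 15·1.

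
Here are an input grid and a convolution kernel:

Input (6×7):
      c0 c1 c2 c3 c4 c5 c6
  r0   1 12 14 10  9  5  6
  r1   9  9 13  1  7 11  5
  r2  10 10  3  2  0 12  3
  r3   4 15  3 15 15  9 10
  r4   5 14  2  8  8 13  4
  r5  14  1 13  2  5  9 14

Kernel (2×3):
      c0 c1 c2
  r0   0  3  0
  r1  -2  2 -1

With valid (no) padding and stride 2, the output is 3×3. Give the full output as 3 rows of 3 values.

Output[0,0]: The receptive field on the input at this output position is [1 12 14 / 9 9 13]. Elementwise product with the kernel and sum: 12·3 + 9·-2 + 9·2 + 13·-1.

23 -1 18
49 15 14
3 -3 33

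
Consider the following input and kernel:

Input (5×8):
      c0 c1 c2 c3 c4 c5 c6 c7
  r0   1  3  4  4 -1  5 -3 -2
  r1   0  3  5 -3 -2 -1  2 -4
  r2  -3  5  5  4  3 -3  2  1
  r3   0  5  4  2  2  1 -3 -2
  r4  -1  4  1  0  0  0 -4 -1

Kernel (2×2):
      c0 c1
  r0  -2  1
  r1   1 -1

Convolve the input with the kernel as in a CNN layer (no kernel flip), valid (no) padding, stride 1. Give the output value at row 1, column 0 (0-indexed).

-5

The receptive field on the input at this output position is [0 3 / -3 5]. Elementwise product with the kernel and sum: 0·-2 + 3·1 + -3·1 + 5·-1.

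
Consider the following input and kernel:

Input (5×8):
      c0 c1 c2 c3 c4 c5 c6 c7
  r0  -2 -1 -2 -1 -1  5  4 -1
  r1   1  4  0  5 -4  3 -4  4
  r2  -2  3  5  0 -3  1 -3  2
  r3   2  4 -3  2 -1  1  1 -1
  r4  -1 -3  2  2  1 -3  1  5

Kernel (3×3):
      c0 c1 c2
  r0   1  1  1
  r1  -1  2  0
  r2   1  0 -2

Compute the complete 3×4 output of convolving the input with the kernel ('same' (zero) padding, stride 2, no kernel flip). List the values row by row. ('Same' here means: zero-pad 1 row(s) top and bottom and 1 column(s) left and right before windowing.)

-12 -9 -2 -2
-7 16 -2 -1
4 10 2 6

Output[0,0]: The receptive field on the zero-padded input at this output position is [0 0 0 / 0 -2 -1 / 0 1 4]. Elementwise product with the kernel and sum: 0·1 + 0·1 + 0·1 + 0·-1 + -2·2 + 0·1 + 4·-2.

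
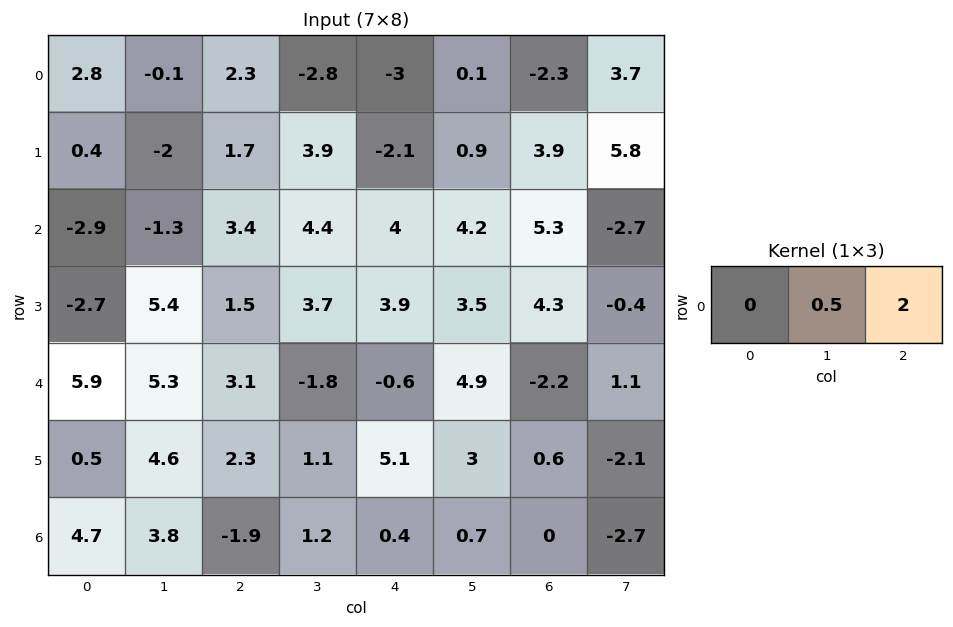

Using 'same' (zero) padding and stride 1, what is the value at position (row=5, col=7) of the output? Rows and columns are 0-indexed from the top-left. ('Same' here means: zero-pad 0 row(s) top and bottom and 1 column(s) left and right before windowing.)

-1.05

The receptive field on the zero-padded input at this output position is [0.6 -2.1 0]. Elementwise product with the kernel and sum: -2.1·0.5 + 0·2.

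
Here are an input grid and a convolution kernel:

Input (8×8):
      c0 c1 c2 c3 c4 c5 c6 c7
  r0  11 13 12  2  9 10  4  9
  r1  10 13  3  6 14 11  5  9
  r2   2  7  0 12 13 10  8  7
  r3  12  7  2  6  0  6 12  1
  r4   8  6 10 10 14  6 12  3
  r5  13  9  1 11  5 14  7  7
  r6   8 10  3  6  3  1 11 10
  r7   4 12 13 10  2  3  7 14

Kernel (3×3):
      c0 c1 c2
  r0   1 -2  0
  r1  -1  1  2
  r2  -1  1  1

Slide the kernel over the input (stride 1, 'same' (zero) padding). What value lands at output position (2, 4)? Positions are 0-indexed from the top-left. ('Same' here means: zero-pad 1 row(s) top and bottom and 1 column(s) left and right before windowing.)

The receptive field on the zero-padded input at this output position is [6 14 11 / 12 13 10 / 6 0 6]. Elementwise product with the kernel and sum: 6·1 + 14·-2 + 12·-1 + 13·1 + 10·2 + 6·-1 + 0·1 + 6·1.

-1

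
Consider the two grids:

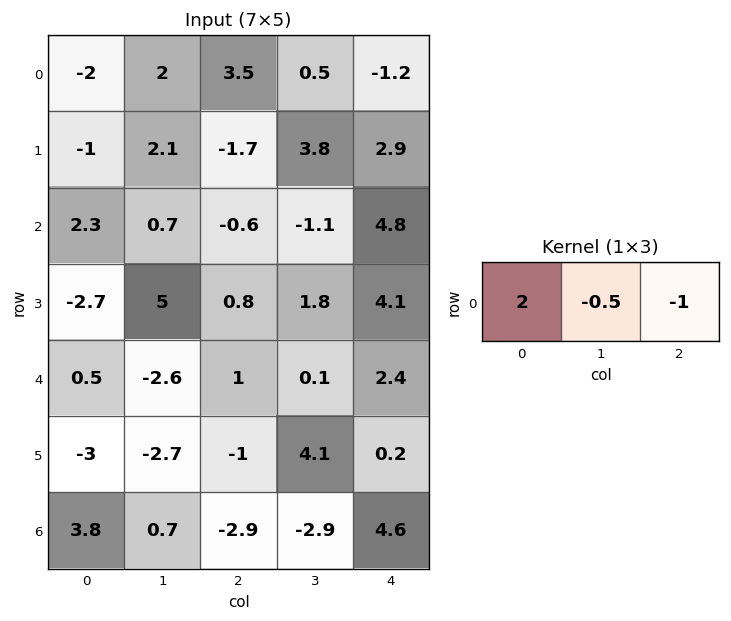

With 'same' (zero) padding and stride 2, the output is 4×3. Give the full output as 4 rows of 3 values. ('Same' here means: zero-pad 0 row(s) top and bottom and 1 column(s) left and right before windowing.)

-1 1.75 1.6
-1.85 2.8 -4.6
2.35 -5.8 -1
-2.6 5.75 -8.1

Output[0,0]: The receptive field on the zero-padded input at this output position is [0 -2 2]. Elementwise product with the kernel and sum: 0·2 + -2·-0.5 + 2·-1.
Output[0,1]: The receptive field on the zero-padded input at this output position is [2 3.5 0.5]. Elementwise product with the kernel and sum: 2·2 + 3.5·-0.5 + 0.5·-1.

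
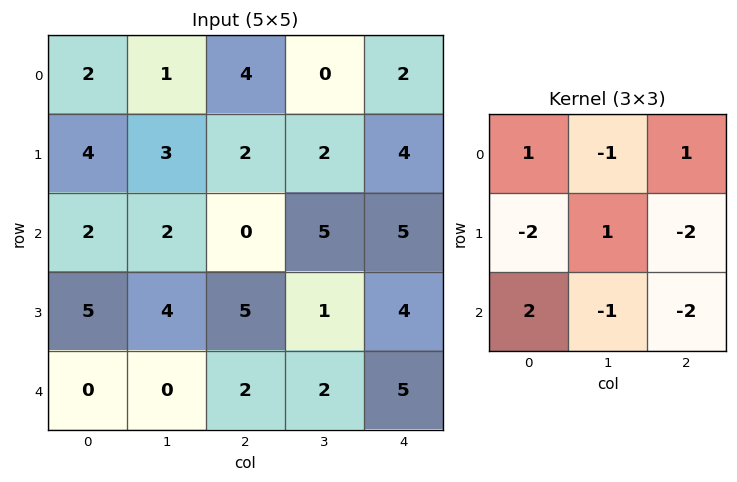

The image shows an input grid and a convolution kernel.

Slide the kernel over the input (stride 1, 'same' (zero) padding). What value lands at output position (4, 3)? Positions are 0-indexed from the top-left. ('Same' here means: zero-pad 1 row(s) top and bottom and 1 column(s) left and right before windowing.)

The receptive field on the zero-padded input at this output position is [5 1 4 / 2 2 5 / 0 0 0]. Elementwise product with the kernel and sum: 5·1 + 1·-1 + 4·1 + 2·-2 + 2·1 + 5·-2 + 0·2 + 0·-1 + 0·-2.

-4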